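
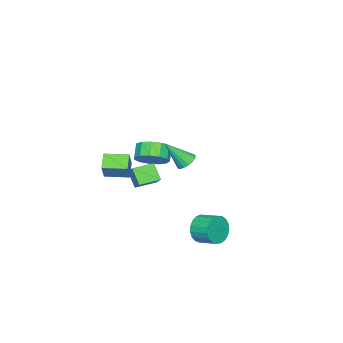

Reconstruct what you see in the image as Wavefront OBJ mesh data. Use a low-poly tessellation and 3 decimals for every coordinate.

v -3.035 -3.15 -0.712
v -2.353 -2.89 0.084
v -3.082 -3.189 0.807
v -3.765 -3.45 0.012
v -2.677 -2.388 -0.035
v -3.406 -2.688 0.688
v -3.115 -2.129 -0.369
v -3.844 -2.428 0.354
v -3.527 -2.194 -0.812
v -4.256 -2.493 -0.088
v -3.784 -2.563 -1.223
v -4.513 -2.862 -0.499
v -3.802 -3.118 -1.471
v -4.532 -3.417 -0.748
v -3.578 -3.683 -1.479
v -4.307 -3.983 -0.755
v -3.181 -4.08 -1.243
v -3.91 -4.379 -0.519
v -2.738 -4.181 -0.838
v -3.467 -4.48 -0.114
v -2.389 -3.955 -0.393
v -3.118 -4.254 0.33
v -2.246 -3.474 -0.05
v -2.975 -3.773 0.674
v 0.135 -2.854 0.024
v 0.537 -2.309 0.633
v -1.002 -2.093 0.095
v -0.6 -1.549 0.703
v 0.56 -2.131 -0.903
v 0.962 -1.587 -0.295
v -0.577 -1.371 -0.833
v -0.175 -0.826 -0.224
v 2.553 3.339 -1.484
v 3.056 3.52 -2.281
v 3.19 4.682 -1.933
v 2.687 4.501 -1.136
v 2.683 3.598 -2.399
v 2.817 4.76 -2.051
v 2.287 3.632 -2.359
v 2.421 4.794 -2.011
v 1.937 3.615 -2.167
v 2.072 4.777 -1.819
v 1.694 3.55 -1.857
v 1.828 4.712 -1.509
v 1.599 3.449 -1.483
v 1.733 4.611 -1.135
v 1.669 3.329 -1.109
v 1.803 4.49 -0.761
v 1.892 3.21 -0.8
v 2.026 4.372 -0.452
v 2.229 3.114 -0.609
v 2.363 4.276 -0.261
v 2.622 3.057 -0.569
v 2.756 4.219 -0.221
v 3.003 3.049 -0.688
v 3.138 4.21 -0.34
v 3.307 3.09 -0.944
v 3.441 4.252 -0.596
v 3.479 3.175 -1.294
v 3.614 4.337 -0.946
v 3.492 3.288 -1.676
v 3.626 4.45 -1.328
v 3.342 3.41 -2.026
v 3.477 4.572 -1.678
v 0.299 -4.381 -0.784
v -0.552 -4.767 -0.13
v -0.313 -3.011 -0.77
v -1.163 -3.398 -0.117
v 1.083 -4.042 0.437
v 0.233 -4.429 1.09
v 0.472 -2.673 0.45
v -0.379 -3.059 1.104
v 1.387 1.741 2.82
v 1.879 1.493 2.439
v 1.973 0.659 4.28
v 2.006 1.732 2.564
v 2.011 1.972 2.741
v 1.891 2.167 2.933
v 1.672 2.277 3.102
v 1.397 2.281 3.216
v 1.119 2.178 3.251
v 0.894 1.989 3.201
v 0.767 1.75 3.075
v 0.763 1.51 2.899
v 0.882 1.315 2.707
v 1.101 1.205 2.537
v 1.377 1.201 2.423
v 1.655 1.304 2.388
f 2 1 5
f 2 5 3
f 3 5 6
f 3 6 4
f 5 1 7
f 5 7 6
f 6 7 8
f 6 8 4
f 7 1 9
f 7 9 8
f 8 9 10
f 8 10 4
f 9 1 11
f 9 11 10
f 10 11 12
f 10 12 4
f 11 1 13
f 11 13 12
f 12 13 14
f 12 14 4
f 13 1 15
f 13 15 14
f 14 15 16
f 14 16 4
f 15 1 17
f 15 17 16
f 16 17 18
f 16 18 4
f 17 1 19
f 17 19 18
f 18 19 20
f 18 20 4
f 19 1 21
f 19 21 20
f 20 21 22
f 20 22 4
f 21 1 23
f 21 23 22
f 22 23 24
f 22 24 4
f 23 1 2
f 23 2 24
f 24 2 3
f 24 3 4
f 26 28 25
f 29 26 25
f 25 28 27
f 27 29 25
f 26 32 28
f 30 26 29
f 30 32 26
f 28 32 27
f 31 29 27
f 27 32 31
f 31 30 29
f 32 30 31
f 34 33 37
f 34 37 35
f 35 37 38
f 35 38 36
f 37 33 39
f 37 39 38
f 38 39 40
f 38 40 36
f 39 33 41
f 39 41 40
f 40 41 42
f 40 42 36
f 41 33 43
f 41 43 42
f 42 43 44
f 42 44 36
f 43 33 45
f 43 45 44
f 44 45 46
f 44 46 36
f 45 33 47
f 45 47 46
f 46 47 48
f 46 48 36
f 47 33 49
f 47 49 48
f 48 49 50
f 48 50 36
f 49 33 51
f 49 51 50
f 50 51 52
f 50 52 36
f 51 33 53
f 51 53 52
f 52 53 54
f 52 54 36
f 53 33 55
f 53 55 54
f 54 55 56
f 54 56 36
f 55 33 57
f 55 57 56
f 56 57 58
f 56 58 36
f 57 33 59
f 57 59 58
f 58 59 60
f 58 60 36
f 59 33 61
f 59 61 60
f 60 61 62
f 60 62 36
f 61 33 63
f 61 63 62
f 62 63 64
f 62 64 36
f 63 33 34
f 63 34 64
f 64 34 35
f 64 35 36
f 66 68 65
f 69 66 65
f 65 68 67
f 67 69 65
f 66 72 68
f 70 66 69
f 70 72 66
f 68 72 67
f 71 69 67
f 67 72 71
f 71 70 69
f 72 70 71
f 74 73 76
f 74 76 75
f 76 73 77
f 76 77 75
f 77 73 78
f 77 78 75
f 78 73 79
f 78 79 75
f 79 73 80
f 79 80 75
f 80 73 81
f 80 81 75
f 81 73 82
f 81 82 75
f 82 73 83
f 82 83 75
f 83 73 84
f 83 84 75
f 84 73 85
f 84 85 75
f 85 73 86
f 85 86 75
f 86 73 87
f 86 87 75
f 87 73 88
f 87 88 75
f 88 73 74
f 88 74 75



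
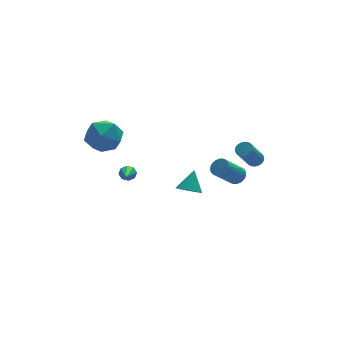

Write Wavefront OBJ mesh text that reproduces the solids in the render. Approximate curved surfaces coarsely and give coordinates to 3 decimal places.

v 0.057 -0.256 1.037
v 0.733 -0.493 0.814
v 0.643 0.416 2.103
v 0.71 -0.24 0.668
v 0.587 0.01 0.578
v 0.384 0.219 0.558
v 0.131 0.356 0.61
v -0.133 0.4 0.728
v -0.369 0.345 0.892
v -0.539 0.197 1.079
v -0.619 -0.019 1.259
v -0.596 -0.271 1.406
v -0.474 -0.521 1.496
v -0.27 -0.731 1.516
v -0.017 -0.868 1.463
v 0.247 -0.912 1.346
v 0.482 -0.856 1.181
v 0.653 -0.709 0.995
v 4.243 2.884 -0.928
v 4.704 2.749 -0.52
v 3.477 2.42 0.756
v 3.017 2.556 0.348
v 4.677 2.99 -0.483
v 3.451 2.661 0.792
v 4.584 3.216 -0.515
v 3.358 2.887 0.761
v 4.44 3.391 -0.608
v 3.213 3.062 0.667
v 4.265 3.489 -0.751
v 3.039 3.16 0.525
v 4.087 3.495 -0.921
v 2.861 3.166 0.355
v 3.933 3.408 -1.091
v 2.706 3.079 0.185
v 3.826 3.241 -1.237
v 2.6 2.912 0.039
v 3.783 3.02 -1.336
v 2.556 2.691 -0.06
v 3.809 2.779 -1.372
v 2.583 2.45 -0.097
v 3.902 2.553 -1.341
v 2.676 2.224 -0.065
v 4.047 2.378 -1.247
v 2.82 2.049 0.028
v 4.221 2.28 -1.105
v 2.995 1.951 0.171
v 4.399 2.274 -0.935
v 3.173 1.945 0.341
v 4.554 2.361 -0.765
v 3.327 2.032 0.511
v 4.66 2.528 -0.619
v 3.434 2.199 0.657
v -2.93 4.779 4.284
v -2.205 3.953 3.688
v -4.575 3.747 3.712
v -3.85 2.921 3.116
v -3.841 2.973 4.366
v -2.824 3.611 4.719
v -3.956 4.089 2.681
v -2.939 4.727 3.034
v -2.838 3.526 2.697
v -2.767 2.837 3.738
v -4.013 4.863 3.662
v -3.942 4.174 4.703
v -3.072 0.821 2.53
v -2.71 0.863 2.872
v -3.708 -0.701 3.39
v -3.028 1.052 2.972
v -3.372 1.105 2.813
v -3.54 0.993 2.488
v -3.435 0.779 2.188
v -3.117 0.591 2.089
v -2.773 0.537 2.248
v -2.605 0.65 2.572
v 3.863 -0.517 2.791
v 4.198 -0.904 2.879
v 3.292 -1.371 4.277
v 2.957 -0.983 4.189
v 4.291 -0.729 2.998
v 3.384 -1.195 4.395
v 4.299 -0.511 3.076
v 3.392 -0.977 4.473
v 4.22 -0.294 3.097
v 3.313 -0.761 4.495
v 4.071 -0.122 3.058
v 3.164 -0.588 4.455
v 3.881 -0.027 2.966
v 2.974 -0.494 4.363
v 3.687 -0.03 2.839
v 2.78 -0.496 4.237
v 3.528 -0.129 2.703
v 2.622 -0.596 4.101
v 3.436 -0.305 2.585
v 2.529 -0.771 3.982
v 3.428 -0.523 2.507
v 2.521 -0.989 3.904
v 3.507 -0.739 2.485
v 2.6 -1.206 3.883
v 3.656 -0.912 2.525
v 2.749 -1.378 3.922
v 3.846 -1.006 2.617
v 2.939 -1.473 4.014
v 4.04 -1.004 2.743
v 3.133 -1.47 4.141
f 2 1 4
f 2 4 3
f 4 1 5
f 4 5 3
f 5 1 6
f 5 6 3
f 6 1 7
f 6 7 3
f 7 1 8
f 7 8 3
f 8 1 9
f 8 9 3
f 9 1 10
f 9 10 3
f 10 1 11
f 10 11 3
f 11 1 12
f 11 12 3
f 12 1 13
f 12 13 3
f 13 1 14
f 13 14 3
f 14 1 15
f 14 15 3
f 15 1 16
f 15 16 3
f 16 1 17
f 16 17 3
f 17 1 18
f 17 18 3
f 18 1 2
f 18 2 3
f 20 19 23
f 20 23 21
f 21 23 24
f 21 24 22
f 23 19 25
f 23 25 24
f 24 25 26
f 24 26 22
f 25 19 27
f 25 27 26
f 26 27 28
f 26 28 22
f 27 19 29
f 27 29 28
f 28 29 30
f 28 30 22
f 29 19 31
f 29 31 30
f 30 31 32
f 30 32 22
f 31 19 33
f 31 33 32
f 32 33 34
f 32 34 22
f 33 19 35
f 33 35 34
f 34 35 36
f 34 36 22
f 35 19 37
f 35 37 36
f 36 37 38
f 36 38 22
f 37 19 39
f 37 39 38
f 38 39 40
f 38 40 22
f 39 19 41
f 39 41 40
f 40 41 42
f 40 42 22
f 41 19 43
f 41 43 42
f 42 43 44
f 42 44 22
f 43 19 45
f 43 45 44
f 44 45 46
f 44 46 22
f 45 19 47
f 45 47 46
f 46 47 48
f 46 48 22
f 47 19 49
f 47 49 48
f 48 49 50
f 48 50 22
f 49 19 51
f 49 51 50
f 50 51 52
f 50 52 22
f 51 19 20
f 51 20 52
f 52 20 21
f 52 21 22
f 53 64 58
f 53 58 54
f 53 54 60
f 53 60 63
f 53 63 64
f 54 58 62
f 58 64 57
f 64 63 55
f 63 60 59
f 60 54 61
f 56 62 57
f 56 57 55
f 56 55 59
f 56 59 61
f 56 61 62
f 57 62 58
f 55 57 64
f 59 55 63
f 61 59 60
f 62 61 54
f 66 65 68
f 66 68 67
f 68 65 69
f 68 69 67
f 69 65 70
f 69 70 67
f 70 65 71
f 70 71 67
f 71 65 72
f 71 72 67
f 72 65 73
f 72 73 67
f 73 65 74
f 73 74 67
f 74 65 66
f 74 66 67
f 76 75 79
f 76 79 77
f 77 79 80
f 77 80 78
f 79 75 81
f 79 81 80
f 80 81 82
f 80 82 78
f 81 75 83
f 81 83 82
f 82 83 84
f 82 84 78
f 83 75 85
f 83 85 84
f 84 85 86
f 84 86 78
f 85 75 87
f 85 87 86
f 86 87 88
f 86 88 78
f 87 75 89
f 87 89 88
f 88 89 90
f 88 90 78
f 89 75 91
f 89 91 90
f 90 91 92
f 90 92 78
f 91 75 93
f 91 93 92
f 92 93 94
f 92 94 78
f 93 75 95
f 93 95 94
f 94 95 96
f 94 96 78
f 95 75 97
f 95 97 96
f 96 97 98
f 96 98 78
f 97 75 99
f 97 99 98
f 98 99 100
f 98 100 78
f 99 75 101
f 99 101 100
f 100 101 102
f 100 102 78
f 101 75 103
f 101 103 102
f 102 103 104
f 102 104 78
f 103 75 76
f 103 76 104
f 104 76 77
f 104 77 78



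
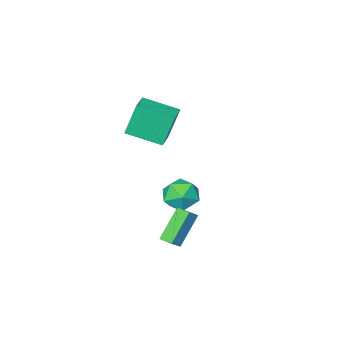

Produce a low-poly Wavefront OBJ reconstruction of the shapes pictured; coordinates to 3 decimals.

v -3.148 -2.4 -3.33
v -2.505 -2 -2.443
v -1.575 -2.74 -4.317
v -0.932 -2.34 -3.43
v -1.514 -3.346 -3.322
v -2.487 -3.135 -2.711
v -1.593 -1.605 -4.049
v -2.566 -1.394 -3.438
v -1.544 -1.508 -2.887
v -1.495 -2.584 -2.437
v -2.585 -2.156 -4.323
v -2.536 -3.232 -3.873
v -1.177 -2.296 1.575
v -1.812 -2.106 3.568
v -0.281 -1.419 1.777
v -0.915 -1.229 3.77
v 0.175 -3.811 2.15
v -0.459 -3.621 4.143
v 1.072 -2.934 2.352
v 0.437 -2.744 4.345
v 0.659 0.572 -4.143
v -0.722 0.111 -2.561
v 0.438 1.361 -4.106
v -0.943 0.9 -2.525
v 1.283 0.72 -3.555
v -0.098 0.259 -1.974
v 1.062 1.509 -3.519
v -0.319 1.048 -1.937
f 1 12 6
f 1 6 2
f 1 2 8
f 1 8 11
f 1 11 12
f 2 6 10
f 6 12 5
f 12 11 3
f 11 8 7
f 8 2 9
f 4 10 5
f 4 5 3
f 4 3 7
f 4 7 9
f 4 9 10
f 5 10 6
f 3 5 12
f 7 3 11
f 9 7 8
f 10 9 2
f 14 16 13
f 17 14 13
f 13 16 15
f 15 17 13
f 14 20 16
f 18 14 17
f 18 20 14
f 16 20 15
f 19 17 15
f 15 20 19
f 19 18 17
f 20 18 19
f 22 24 21
f 25 22 21
f 21 24 23
f 23 25 21
f 22 28 24
f 26 22 25
f 26 28 22
f 24 28 23
f 27 25 23
f 23 28 27
f 27 26 25
f 28 26 27



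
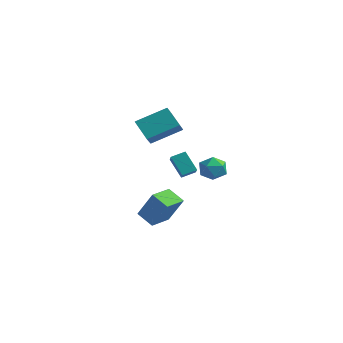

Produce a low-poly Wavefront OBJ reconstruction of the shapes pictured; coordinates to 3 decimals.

v 1.796 -3.938 2.621
v 0.556 -3.762 3.633
v 1.433 -3.352 2.074
v 0.193 -3.176 3.086
v 2.807 -2.404 3.594
v 1.567 -2.228 4.606
v 2.444 -1.818 3.047
v 1.204 -1.642 4.059
v -0.74 -2.485 -4.262
v 0.386 -2.321 -2.472
v -0.99 -0.986 -4.241
v 0.136 -0.822 -2.452
v 0.324 -2.298 -4.948
v 1.45 -2.134 -3.159
v 0.074 -0.799 -4.928
v 1.2 -0.635 -3.138
v -0.834 0.109 -0.566
v 0.141 -0.683 0.074
v -0.434 0.884 -0.215
v 0.541 0.092 0.424
v 0.059 0.208 -1.804
v 1.034 -0.584 -1.165
v 0.459 0.983 -1.454
v 1.434 0.191 -0.814
v 2.897 0.559 -0.549
v 3.785 0.298 -0.544
v 2.535 -0.658 0.244
v 3.423 -0.919 0.249
v 3.157 -0.175 0.73
v 3.381 0.577 0.24
v 2.939 -0.937 -0.54
v 3.163 -0.185 -1.03
v 3.811 -0.627 -0.539
v 3.945 -0.156 0.246
v 2.375 -0.204 -0.546
v 2.509 0.267 0.239
f 2 4 1
f 5 2 1
f 1 4 3
f 3 5 1
f 2 8 4
f 6 2 5
f 6 8 2
f 4 8 3
f 7 5 3
f 3 8 7
f 7 6 5
f 8 6 7
f 10 12 9
f 13 10 9
f 9 12 11
f 11 13 9
f 10 16 12
f 14 10 13
f 14 16 10
f 12 16 11
f 15 13 11
f 11 16 15
f 15 14 13
f 16 14 15
f 18 20 17
f 21 18 17
f 17 20 19
f 19 21 17
f 18 24 20
f 22 18 21
f 22 24 18
f 20 24 19
f 23 21 19
f 19 24 23
f 23 22 21
f 24 22 23
f 25 36 30
f 25 30 26
f 25 26 32
f 25 32 35
f 25 35 36
f 26 30 34
f 30 36 29
f 36 35 27
f 35 32 31
f 32 26 33
f 28 34 29
f 28 29 27
f 28 27 31
f 28 31 33
f 28 33 34
f 29 34 30
f 27 29 36
f 31 27 35
f 33 31 32
f 34 33 26



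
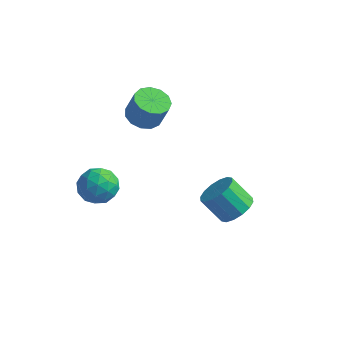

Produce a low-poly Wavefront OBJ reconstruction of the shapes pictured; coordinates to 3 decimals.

v -2.18 2.748 -1.594
v -1.401 2.158 -1.886
v -0.84 2.163 -0.398
v -1.62 2.752 -0.106
v -1.227 2.701 -1.953
v -0.666 2.706 -0.465
v -1.355 3.259 -1.907
v -0.795 3.264 -0.419
v -1.746 3.655 -1.761
v -1.185 3.66 -0.273
v -2.274 3.763 -1.562
v -1.713 3.768 -0.074
v -2.773 3.548 -1.373
v -2.212 3.553 0.115
v -3.083 3.079 -1.255
v -2.523 3.084 0.233
v -3.107 2.505 -1.244
v -2.547 2.51 0.244
v -2.837 2.008 -1.344
v -2.276 2.013 0.144
v -2.358 1.746 -1.524
v -1.797 1.751 -0.036
v -1.823 1.801 -1.726
v -1.262 1.806 -0.238
v 4.493 0.306 -4.368
v 4.96 1.096 -3.878
v 3.834 0.984 -2.623
v 3.367 0.194 -3.112
v 4.588 1.327 -4.191
v 3.462 1.214 -2.936
v 4.19 1.284 -4.552
v 3.064 1.171 -3.296
v 3.874 0.979 -4.863
v 2.748 0.867 -3.607
v 3.723 0.494 -5.041
v 2.597 0.382 -3.786
v 3.779 -0.041 -5.039
v 2.653 -0.154 -3.784
v 4.026 -0.484 -4.857
v 2.9 -0.596 -3.602
v 4.398 -0.714 -4.544
v 3.272 -0.827 -3.289
v 4.796 -0.671 -4.184
v 3.67 -0.784 -2.928
v 5.112 -0.367 -3.873
v 3.986 -0.479 -2.617
v 5.263 0.118 -3.694
v 4.137 0.006 -2.439
v 5.207 0.654 -3.696
v 4.081 0.541 -2.441
v -2.035 -1.188 -3.873
v -1.108 -1.724 -3.466
v -3.112 -2.536 -3.194
v -2.185 -3.072 -2.787
v -2.523 -2.08 -2.323
v -1.857 -1.247 -2.743
v -2.363 -3.013 -3.917
v -1.697 -2.18 -4.337
v -1.31 -2.852 -3.494
v -1.409 -2.275 -2.508
v -2.811 -1.985 -4.152
v -2.91 -1.408 -3.166
v -1.477 -1.338 -3.73
v -2.743 -2.922 -2.93
v -2.942 -2.339 -2.658
v -2.397 -2.654 -2.418
v -1.918 -1.057 -3.304
v -1.372 -1.373 -3.065
v -2.204 -1.582 -2.393
v -2.848 -2.887 -3.595
v -2.302 -3.203 -3.356
v -1.823 -1.606 -4.242
v -1.278 -1.921 -4.002
v -2.016 -2.678 -4.267
v -1.051 -2.316 -3.506
v -1.684 -3.108 -3.107
v -1.788 -3.073 -3.771
v -1.397 -2.584 -4.018
v -1.109 -1.977 -2.927
v -1.742 -2.769 -2.527
v -1.941 -2.186 -2.255
v -1.55 -1.697 -2.502
v -1.228 -2.64 -2.943
v -2.478 -1.491 -4.133
v -3.111 -2.283 -3.733
v -2.67 -2.563 -4.158
v -2.279 -2.074 -4.405
v -2.536 -1.152 -3.553
v -3.169 -1.944 -3.154
v -2.823 -1.676 -2.642
v -2.432 -1.187 -2.889
v -2.992 -1.62 -3.717
f 2 1 5
f 2 5 3
f 3 5 6
f 3 6 4
f 5 1 7
f 5 7 6
f 6 7 8
f 6 8 4
f 7 1 9
f 7 9 8
f 8 9 10
f 8 10 4
f 9 1 11
f 9 11 10
f 10 11 12
f 10 12 4
f 11 1 13
f 11 13 12
f 12 13 14
f 12 14 4
f 13 1 15
f 13 15 14
f 14 15 16
f 14 16 4
f 15 1 17
f 15 17 16
f 16 17 18
f 16 18 4
f 17 1 19
f 17 19 18
f 18 19 20
f 18 20 4
f 19 1 21
f 19 21 20
f 20 21 22
f 20 22 4
f 21 1 23
f 21 23 22
f 22 23 24
f 22 24 4
f 23 1 2
f 23 2 24
f 24 2 3
f 24 3 4
f 26 25 29
f 26 29 27
f 27 29 30
f 27 30 28
f 29 25 31
f 29 31 30
f 30 31 32
f 30 32 28
f 31 25 33
f 31 33 32
f 32 33 34
f 32 34 28
f 33 25 35
f 33 35 34
f 34 35 36
f 34 36 28
f 35 25 37
f 35 37 36
f 36 37 38
f 36 38 28
f 37 25 39
f 37 39 38
f 38 39 40
f 38 40 28
f 39 25 41
f 39 41 40
f 40 41 42
f 40 42 28
f 41 25 43
f 41 43 42
f 42 43 44
f 42 44 28
f 43 25 45
f 43 45 44
f 44 45 46
f 44 46 28
f 45 25 47
f 45 47 46
f 46 47 48
f 46 48 28
f 47 25 49
f 47 49 48
f 48 49 50
f 48 50 28
f 49 25 26
f 49 26 50
f 50 26 27
f 50 27 28
f 51 88 67
f 88 62 91
f 67 91 56
f 88 91 67
f 51 67 63
f 67 56 68
f 63 68 52
f 67 68 63
f 51 63 72
f 63 52 73
f 72 73 58
f 63 73 72
f 51 72 84
f 72 58 87
f 84 87 61
f 72 87 84
f 51 84 88
f 84 61 92
f 88 92 62
f 84 92 88
f 52 68 79
f 68 56 82
f 79 82 60
f 68 82 79
f 56 91 69
f 91 62 90
f 69 90 55
f 91 90 69
f 62 92 89
f 92 61 85
f 89 85 53
f 92 85 89
f 61 87 86
f 87 58 74
f 86 74 57
f 87 74 86
f 58 73 78
f 73 52 75
f 78 75 59
f 73 75 78
f 54 80 66
f 80 60 81
f 66 81 55
f 80 81 66
f 54 66 64
f 66 55 65
f 64 65 53
f 66 65 64
f 54 64 71
f 64 53 70
f 71 70 57
f 64 70 71
f 54 71 76
f 71 57 77
f 76 77 59
f 71 77 76
f 54 76 80
f 76 59 83
f 80 83 60
f 76 83 80
f 55 81 69
f 81 60 82
f 69 82 56
f 81 82 69
f 53 65 89
f 65 55 90
f 89 90 62
f 65 90 89
f 57 70 86
f 70 53 85
f 86 85 61
f 70 85 86
f 59 77 78
f 77 57 74
f 78 74 58
f 77 74 78
f 60 83 79
f 83 59 75
f 79 75 52
f 83 75 79



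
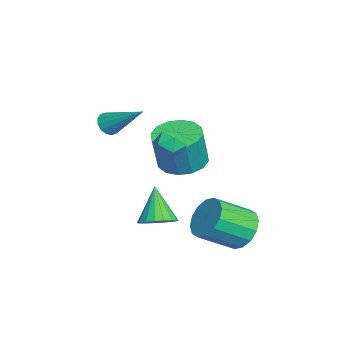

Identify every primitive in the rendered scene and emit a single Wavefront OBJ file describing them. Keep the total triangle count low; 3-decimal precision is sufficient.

v -0.422 -0.808 1.756
v 0.338 -1.489 1.468
v 0.781 -1.733 3.216
v 0.022 -1.052 3.504
v 0.582 -0.998 1.475
v 1.026 -1.242 3.223
v 0.558 -0.456 1.556
v 1.002 -0.7 3.305
v 0.271 -0.008 1.692
v 0.715 -0.252 3.44
v -0.202 0.225 1.844
v 0.242 -0.019 3.592
v -0.733 0.182 1.973
v -0.29 -0.062 3.721
v -1.181 -0.127 2.044
v -0.738 -0.371 3.792
v -1.426 -0.618 2.037
v -0.982 -0.862 3.785
v -1.402 -1.16 1.955
v -0.958 -1.404 3.704
v -1.115 -1.608 1.82
v -0.671 -1.852 3.568
v -0.642 -1.841 1.668
v -0.198 -2.085 3.416
v -0.11 -1.798 1.539
v 0.333 -2.042 3.287
v 1.484 -0.94 4.382
v 1.967 -0.676 3.925
v 1.593 -1.984 3.895
v 2.076 -1.72 3.438
v 2.237 -1.782 4.132
v 2.169 -1.137 4.433
v 1.391 -1.523 3.387
v 1.323 -0.878 3.688
v 1.909 -1.037 3.31
v 2.432 -1.197 3.771
v 1.128 -1.463 4.049
v 1.651 -1.623 4.51
v 1.25 -1.806 -0.843
v 1.891 -1.561 -0.375
v 0.23 -1.934 0.623
v 1.726 -1.242 -0.463
v 1.466 -1.035 -0.625
v 1.164 -0.981 -0.831
v 0.879 -1.09 -1.039
v 0.668 -1.341 -1.208
v 0.571 -1.684 -1.305
v 0.61 -2.052 -1.31
v 0.775 -2.371 -1.223
v 1.034 -2.578 -1.06
v 1.336 -2.632 -0.855
v 1.621 -2.523 -0.647
v 1.833 -2.271 -0.478
v 1.929 -1.928 -0.381
v 1.025 1.569 -1.419
v 1.814 2.099 -1.023
v 2.305 0.621 -0.024
v 1.515 0.091 -0.421
v 1.407 2.188 -0.691
v 1.897 0.71 0.308
v 0.898 2.112 -0.553
v 1.388 0.634 0.445
v 0.422 1.89 -0.648
v 0.912 0.412 0.35
v 0.108 1.582 -0.95
v 0.599 0.104 0.049
v 0.04 1.271 -1.377
v 0.53 -0.207 -0.378
v 0.235 1.039 -1.816
v 0.726 -0.439 -0.817
v 0.643 0.95 -2.148
v 1.133 -0.528 -1.149
v 1.152 1.026 -2.285
v 1.642 -0.452 -1.287
v 1.628 1.248 -2.19
v 2.118 -0.23 -1.192
v 1.941 1.556 -1.889
v 2.432 0.078 -0.89
v 2.01 1.867 -1.462
v 2.5 0.389 -0.463
v -3.718 -3.911 2.114
v -3.344 -3.764 1.642
v -2.742 -2.429 3.346
v -3.598 -3.571 1.61
v -3.884 -3.468 1.713
v -4.125 -3.484 1.923
v -4.258 -3.614 2.185
v -4.246 -3.824 2.428
v -4.092 -4.057 2.586
v -3.838 -4.251 2.618
v -3.552 -4.354 2.515
v -3.31 -4.338 2.304
v -3.178 -4.207 2.043
v -3.19 -3.997 1.8
f 2 1 5
f 2 5 3
f 3 5 6
f 3 6 4
f 5 1 7
f 5 7 6
f 6 7 8
f 6 8 4
f 7 1 9
f 7 9 8
f 8 9 10
f 8 10 4
f 9 1 11
f 9 11 10
f 10 11 12
f 10 12 4
f 11 1 13
f 11 13 12
f 12 13 14
f 12 14 4
f 13 1 15
f 13 15 14
f 14 15 16
f 14 16 4
f 15 1 17
f 15 17 16
f 16 17 18
f 16 18 4
f 17 1 19
f 17 19 18
f 18 19 20
f 18 20 4
f 19 1 21
f 19 21 20
f 20 21 22
f 20 22 4
f 21 1 23
f 21 23 22
f 22 23 24
f 22 24 4
f 23 1 25
f 23 25 24
f 24 25 26
f 24 26 4
f 25 1 2
f 25 2 26
f 26 2 3
f 26 3 4
f 27 38 32
f 27 32 28
f 27 28 34
f 27 34 37
f 27 37 38
f 28 32 36
f 32 38 31
f 38 37 29
f 37 34 33
f 34 28 35
f 30 36 31
f 30 31 29
f 30 29 33
f 30 33 35
f 30 35 36
f 31 36 32
f 29 31 38
f 33 29 37
f 35 33 34
f 36 35 28
f 40 39 42
f 40 42 41
f 42 39 43
f 42 43 41
f 43 39 44
f 43 44 41
f 44 39 45
f 44 45 41
f 45 39 46
f 45 46 41
f 46 39 47
f 46 47 41
f 47 39 48
f 47 48 41
f 48 39 49
f 48 49 41
f 49 39 50
f 49 50 41
f 50 39 51
f 50 51 41
f 51 39 52
f 51 52 41
f 52 39 53
f 52 53 41
f 53 39 54
f 53 54 41
f 54 39 40
f 54 40 41
f 56 55 59
f 56 59 57
f 57 59 60
f 57 60 58
f 59 55 61
f 59 61 60
f 60 61 62
f 60 62 58
f 61 55 63
f 61 63 62
f 62 63 64
f 62 64 58
f 63 55 65
f 63 65 64
f 64 65 66
f 64 66 58
f 65 55 67
f 65 67 66
f 66 67 68
f 66 68 58
f 67 55 69
f 67 69 68
f 68 69 70
f 68 70 58
f 69 55 71
f 69 71 70
f 70 71 72
f 70 72 58
f 71 55 73
f 71 73 72
f 72 73 74
f 72 74 58
f 73 55 75
f 73 75 74
f 74 75 76
f 74 76 58
f 75 55 77
f 75 77 76
f 76 77 78
f 76 78 58
f 77 55 79
f 77 79 78
f 78 79 80
f 78 80 58
f 79 55 56
f 79 56 80
f 80 56 57
f 80 57 58
f 82 81 84
f 82 84 83
f 84 81 85
f 84 85 83
f 85 81 86
f 85 86 83
f 86 81 87
f 86 87 83
f 87 81 88
f 87 88 83
f 88 81 89
f 88 89 83
f 89 81 90
f 89 90 83
f 90 81 91
f 90 91 83
f 91 81 92
f 91 92 83
f 92 81 93
f 92 93 83
f 93 81 94
f 93 94 83
f 94 81 82
f 94 82 83



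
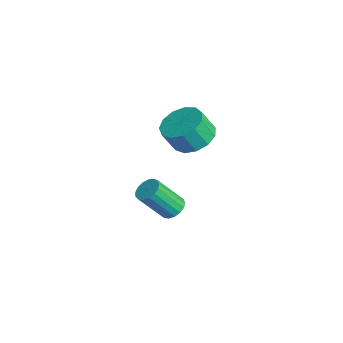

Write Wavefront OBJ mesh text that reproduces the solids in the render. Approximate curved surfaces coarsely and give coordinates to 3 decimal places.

v 2.857 3.183 1.846
v 3.518 2.505 1.494
v 3.484 1.918 2.563
v 2.823 2.597 2.914
v 3.826 2.921 1.732
v 3.792 2.334 2.801
v 3.826 3.42 2.006
v 3.792 2.833 3.075
v 3.518 3.844 2.229
v 3.484 3.257 3.298
v 3.001 4.058 2.33
v 2.967 3.471 3.399
v 2.438 3.994 2.277
v 2.403 3.408 3.346
v 2.008 3.674 2.087
v 1.974 3.087 3.156
v 1.848 3.197 1.821
v 1.813 2.61 2.89
v 2.008 2.716 1.562
v 1.974 2.129 2.631
v 2.438 2.384 1.393
v 2.403 1.797 2.462
v 3.001 2.305 1.368
v 2.967 1.718 2.437
v 1.956 2.569 -3.222
v 2.428 2.888 -2.931
v 2.297 1.771 -1.488
v 1.824 1.451 -1.778
v 2.174 3.034 -2.841
v 2.043 1.917 -1.398
v 1.871 3.074 -2.838
v 1.739 1.957 -1.395
v 1.586 2.998 -2.923
v 1.455 1.88 -1.48
v 1.387 2.823 -3.077
v 1.255 1.706 -1.633
v 1.317 2.59 -3.263
v 1.186 1.473 -1.82
v 1.394 2.352 -3.44
v 1.263 1.235 -1.997
v 1.6 2.164 -3.567
v 1.468 1.047 -2.124
v 1.887 2.068 -3.615
v 1.756 0.951 -2.172
v 2.19 2.087 -3.573
v 2.058 0.97 -2.129
v 2.439 2.217 -3.45
v 2.308 1.099 -2.007
v 2.577 2.426 -3.275
v 2.446 1.309 -1.832
v 2.573 2.669 -3.088
v 2.442 1.552 -1.644
f 2 1 5
f 2 5 3
f 3 5 6
f 3 6 4
f 5 1 7
f 5 7 6
f 6 7 8
f 6 8 4
f 7 1 9
f 7 9 8
f 8 9 10
f 8 10 4
f 9 1 11
f 9 11 10
f 10 11 12
f 10 12 4
f 11 1 13
f 11 13 12
f 12 13 14
f 12 14 4
f 13 1 15
f 13 15 14
f 14 15 16
f 14 16 4
f 15 1 17
f 15 17 16
f 16 17 18
f 16 18 4
f 17 1 19
f 17 19 18
f 18 19 20
f 18 20 4
f 19 1 21
f 19 21 20
f 20 21 22
f 20 22 4
f 21 1 23
f 21 23 22
f 22 23 24
f 22 24 4
f 23 1 2
f 23 2 24
f 24 2 3
f 24 3 4
f 26 25 29
f 26 29 27
f 27 29 30
f 27 30 28
f 29 25 31
f 29 31 30
f 30 31 32
f 30 32 28
f 31 25 33
f 31 33 32
f 32 33 34
f 32 34 28
f 33 25 35
f 33 35 34
f 34 35 36
f 34 36 28
f 35 25 37
f 35 37 36
f 36 37 38
f 36 38 28
f 37 25 39
f 37 39 38
f 38 39 40
f 38 40 28
f 39 25 41
f 39 41 40
f 40 41 42
f 40 42 28
f 41 25 43
f 41 43 42
f 42 43 44
f 42 44 28
f 43 25 45
f 43 45 44
f 44 45 46
f 44 46 28
f 45 25 47
f 45 47 46
f 46 47 48
f 46 48 28
f 47 25 49
f 47 49 48
f 48 49 50
f 48 50 28
f 49 25 51
f 49 51 50
f 50 51 52
f 50 52 28
f 51 25 26
f 51 26 52
f 52 26 27
f 52 27 28



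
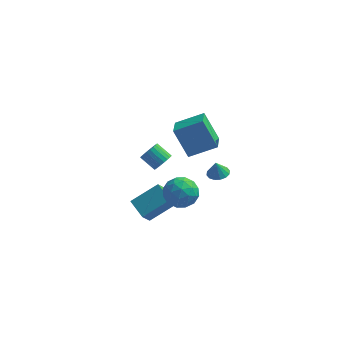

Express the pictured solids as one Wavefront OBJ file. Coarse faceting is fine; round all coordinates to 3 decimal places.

v -2.32 0.039 -4.782
v -2.586 -0.747 -3.743
v -3.238 0.981 -4.304
v -3.505 0.195 -3.265
v -0.835 0.945 -3.715
v -1.102 0.159 -2.676
v -1.754 1.887 -3.237
v -2.02 1.101 -2.198
v -0.984 1.088 3.739
v -0.803 -0.386 4.247
v 0.634 1.551 4.505
v 0.815 0.077 5.014
v -0.015 0.603 1.986
v 0.166 -0.871 2.495
v 1.603 1.066 2.753
v 1.784 -0.408 3.261
v -1.667 0.912 0.093
v -1.352 0.652 0.662
v -2.278 1.009 1.336
v -2.593 1.268 0.767
v -1.256 0.908 0.659
v -2.182 1.265 1.334
v -1.222 1.164 0.57
v -2.148 1.521 1.245
v -1.256 1.381 0.409
v -2.181 1.738 1.083
v -1.352 1.528 0.199
v -2.278 1.884 0.874
v -1.496 1.58 -0.027
v -2.422 1.937 0.648
v -1.667 1.53 -0.234
v -2.593 1.887 0.44
v -1.837 1.387 -0.392
v -2.763 1.744 0.282
v -1.982 1.171 -0.476
v -2.908 1.528 0.198
v -2.078 0.915 -0.474
v -3.004 1.272 0.201
v -2.112 0.659 -0.385
v -3.038 1.016 0.29
v -2.079 0.442 -0.223
v -3.004 0.799 0.451
v -1.982 0.296 -0.014
v -2.908 0.652 0.661
v -1.838 0.243 0.212
v -2.764 0.6 0.887
v -1.667 0.293 0.42
v -2.593 0.65 1.094
v -1.497 0.436 0.578
v -2.423 0.793 1.252
v 0.451 -1.33 0.381
v 1.057 -2.263 0.306
v -1.037 -2.317 0.634
v -0.431 -3.25 0.559
v -0.311 -2.577 1.439
v 0.609 -1.967 1.283
v -0.589 -2.613 -0.343
v 0.331 -2.003 -0.499
v 0.414 -3.056 -0.142
v 0.586 -3.033 0.959
v -0.566 -1.547 -0.019
v -0.394 -1.524 1.082
v 0.885 -1.71 0.321
v -0.865 -2.87 0.619
v -0.794 -2.474 1.136
v -0.438 -3.023 1.092
v 0.622 -1.536 0.896
v 0.978 -2.084 0.851
v 0.174 -2.269 1.517
v -0.958 -2.496 0.089
v -0.602 -3.044 0.044
v 0.458 -1.557 -0.152
v 0.814 -2.106 -0.196
v -0.154 -2.311 -0.577
v 0.863 -2.724 0.014
v -0.012 -3.304 0.162
v -0.105 -2.93 -0.367
v 0.436 -2.572 -0.459
v 0.964 -2.711 0.661
v 0.089 -3.291 0.81
v 0.16 -2.895 1.327
v 0.701 -2.537 1.235
v 0.586 -3.177 0.398
v -0.069 -1.289 0.13
v -0.944 -1.869 0.279
v -0.681 -2.043 -0.295
v -0.14 -1.685 -0.387
v 0.032 -1.276 0.778
v -0.843 -1.856 0.926
v -0.416 -2.008 1.399
v 0.125 -1.65 1.307
v -0.566 -1.403 0.542
v 1.143 3.775 -2.933
v 1.592 4.328 -2.829
v 0.997 3.705 -1.927
v 1.255 4.483 -2.868
v 0.889 4.449 -2.923
v 0.59 4.233 -2.982
v 0.44 3.895 -3.027
v 0.478 3.525 -3.048
v 0.694 3.222 -3.038
v 1.031 3.067 -2.999
v 1.398 3.102 -2.944
v 1.697 3.317 -2.885
v 1.847 3.655 -2.84
v 1.809 4.025 -2.819
f 2 4 1
f 5 2 1
f 1 4 3
f 3 5 1
f 2 8 4
f 6 2 5
f 6 8 2
f 4 8 3
f 7 5 3
f 3 8 7
f 7 6 5
f 8 6 7
f 10 12 9
f 13 10 9
f 9 12 11
f 11 13 9
f 10 16 12
f 14 10 13
f 14 16 10
f 12 16 11
f 15 13 11
f 11 16 15
f 15 14 13
f 16 14 15
f 18 17 21
f 18 21 19
f 19 21 22
f 19 22 20
f 21 17 23
f 21 23 22
f 22 23 24
f 22 24 20
f 23 17 25
f 23 25 24
f 24 25 26
f 24 26 20
f 25 17 27
f 25 27 26
f 26 27 28
f 26 28 20
f 27 17 29
f 27 29 28
f 28 29 30
f 28 30 20
f 29 17 31
f 29 31 30
f 30 31 32
f 30 32 20
f 31 17 33
f 31 33 32
f 32 33 34
f 32 34 20
f 33 17 35
f 33 35 34
f 34 35 36
f 34 36 20
f 35 17 37
f 35 37 36
f 36 37 38
f 36 38 20
f 37 17 39
f 37 39 38
f 38 39 40
f 38 40 20
f 39 17 41
f 39 41 40
f 40 41 42
f 40 42 20
f 41 17 43
f 41 43 42
f 42 43 44
f 42 44 20
f 43 17 45
f 43 45 44
f 44 45 46
f 44 46 20
f 45 17 47
f 45 47 46
f 46 47 48
f 46 48 20
f 47 17 49
f 47 49 48
f 48 49 50
f 48 50 20
f 49 17 18
f 49 18 50
f 50 18 19
f 50 19 20
f 51 88 67
f 88 62 91
f 67 91 56
f 88 91 67
f 51 67 63
f 67 56 68
f 63 68 52
f 67 68 63
f 51 63 72
f 63 52 73
f 72 73 58
f 63 73 72
f 51 72 84
f 72 58 87
f 84 87 61
f 72 87 84
f 51 84 88
f 84 61 92
f 88 92 62
f 84 92 88
f 52 68 79
f 68 56 82
f 79 82 60
f 68 82 79
f 56 91 69
f 91 62 90
f 69 90 55
f 91 90 69
f 62 92 89
f 92 61 85
f 89 85 53
f 92 85 89
f 61 87 86
f 87 58 74
f 86 74 57
f 87 74 86
f 58 73 78
f 73 52 75
f 78 75 59
f 73 75 78
f 54 80 66
f 80 60 81
f 66 81 55
f 80 81 66
f 54 66 64
f 66 55 65
f 64 65 53
f 66 65 64
f 54 64 71
f 64 53 70
f 71 70 57
f 64 70 71
f 54 71 76
f 71 57 77
f 76 77 59
f 71 77 76
f 54 76 80
f 76 59 83
f 80 83 60
f 76 83 80
f 55 81 69
f 81 60 82
f 69 82 56
f 81 82 69
f 53 65 89
f 65 55 90
f 89 90 62
f 65 90 89
f 57 70 86
f 70 53 85
f 86 85 61
f 70 85 86
f 59 77 78
f 77 57 74
f 78 74 58
f 77 74 78
f 60 83 79
f 83 59 75
f 79 75 52
f 83 75 79
f 94 93 96
f 94 96 95
f 96 93 97
f 96 97 95
f 97 93 98
f 97 98 95
f 98 93 99
f 98 99 95
f 99 93 100
f 99 100 95
f 100 93 101
f 100 101 95
f 101 93 102
f 101 102 95
f 102 93 103
f 102 103 95
f 103 93 104
f 103 104 95
f 104 93 105
f 104 105 95
f 105 93 106
f 105 106 95
f 106 93 94
f 106 94 95



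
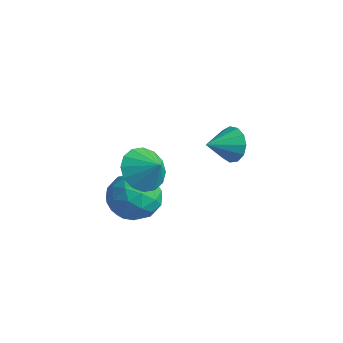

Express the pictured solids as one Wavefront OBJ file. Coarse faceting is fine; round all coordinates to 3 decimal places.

v -3.104 -2.419 -2.04
v -2.243 -2.289 -2.864
v -3.277 -4.291 -2.516
v -2.416 -4.161 -3.34
v -2.144 -4.099 -2.174
v -2.037 -2.942 -1.88
v -3.483 -3.638 -3.5
v -3.376 -2.481 -3.206
v -2.477 -3.042 -3.766
v -1.65 -3.327 -2.947
v -3.87 -3.253 -2.433
v -3.043 -3.538 -1.614
v -2.658 -2.19 -2.41
v -2.862 -4.39 -2.97
v -2.702 -4.354 -2.285
v -2.196 -4.278 -2.769
v -2.537 -2.573 -1.832
v -2.031 -2.497 -2.316
v -1.973 -3.561 -1.911
v -3.489 -4.083 -3.064
v -2.983 -4.007 -3.548
v -3.324 -2.302 -2.611
v -2.818 -2.226 -3.095
v -3.547 -3.019 -3.469
v -2.29 -2.556 -3.425
v -2.392 -3.656 -3.705
v -3.019 -3.349 -3.799
v -2.956 -2.669 -3.626
v -1.804 -2.723 -2.943
v -1.905 -3.824 -3.223
v -1.746 -3.787 -2.538
v -1.683 -3.107 -2.365
v -1.941 -3.166 -3.474
v -3.615 -2.756 -2.157
v -3.716 -3.857 -2.437
v -3.837 -3.473 -3.015
v -3.774 -2.793 -2.842
v -3.128 -2.924 -1.675
v -3.23 -4.024 -1.955
v -2.564 -3.911 -1.754
v -2.501 -3.231 -1.581
v -3.579 -3.414 -1.906
v -2.267 1.501 -1.693
v -1.795 1.711 -0.956
v -2.473 0.259 -1.207
v -2.278 1.831 -0.856
v -2.757 1.846 -1.021
v -3.08 1.751 -1.4
v -3.145 1.577 -1.872
v -2.931 1.379 -2.287
v -2.507 1.22 -2.514
v -2.005 1.15 -2.479
v -1.587 1.191 -2.196
v -1.385 1.331 -1.752
v -1.462 1.525 -1.29
v -1.702 -3.711 -0.236
v -1.095 -4.235 -0.914
v -0.818 -3.609 0.476
v -1.043 -3.712 -1.054
v -1.168 -3.189 -0.974
v -1.435 -2.806 -0.697
v -1.775 -2.665 -0.296
v -2.094 -2.805 0.121
v -2.309 -3.187 0.442
v -2.361 -3.71 0.581
v -2.236 -4.233 0.502
v -1.969 -4.616 0.224
v -1.629 -4.757 -0.176
v -1.31 -4.617 -0.593
f 1 38 17
f 38 12 41
f 17 41 6
f 38 41 17
f 1 17 13
f 17 6 18
f 13 18 2
f 17 18 13
f 1 13 22
f 13 2 23
f 22 23 8
f 13 23 22
f 1 22 34
f 22 8 37
f 34 37 11
f 22 37 34
f 1 34 38
f 34 11 42
f 38 42 12
f 34 42 38
f 2 18 29
f 18 6 32
f 29 32 10
f 18 32 29
f 6 41 19
f 41 12 40
f 19 40 5
f 41 40 19
f 12 42 39
f 42 11 35
f 39 35 3
f 42 35 39
f 11 37 36
f 37 8 24
f 36 24 7
f 37 24 36
f 8 23 28
f 23 2 25
f 28 25 9
f 23 25 28
f 4 30 16
f 30 10 31
f 16 31 5
f 30 31 16
f 4 16 14
f 16 5 15
f 14 15 3
f 16 15 14
f 4 14 21
f 14 3 20
f 21 20 7
f 14 20 21
f 4 21 26
f 21 7 27
f 26 27 9
f 21 27 26
f 4 26 30
f 26 9 33
f 30 33 10
f 26 33 30
f 5 31 19
f 31 10 32
f 19 32 6
f 31 32 19
f 3 15 39
f 15 5 40
f 39 40 12
f 15 40 39
f 7 20 36
f 20 3 35
f 36 35 11
f 20 35 36
f 9 27 28
f 27 7 24
f 28 24 8
f 27 24 28
f 10 33 29
f 33 9 25
f 29 25 2
f 33 25 29
f 44 43 46
f 44 46 45
f 46 43 47
f 46 47 45
f 47 43 48
f 47 48 45
f 48 43 49
f 48 49 45
f 49 43 50
f 49 50 45
f 50 43 51
f 50 51 45
f 51 43 52
f 51 52 45
f 52 43 53
f 52 53 45
f 53 43 54
f 53 54 45
f 54 43 55
f 54 55 45
f 55 43 44
f 55 44 45
f 57 56 59
f 57 59 58
f 59 56 60
f 59 60 58
f 60 56 61
f 60 61 58
f 61 56 62
f 61 62 58
f 62 56 63
f 62 63 58
f 63 56 64
f 63 64 58
f 64 56 65
f 64 65 58
f 65 56 66
f 65 66 58
f 66 56 67
f 66 67 58
f 67 56 68
f 67 68 58
f 68 56 69
f 68 69 58
f 69 56 57
f 69 57 58



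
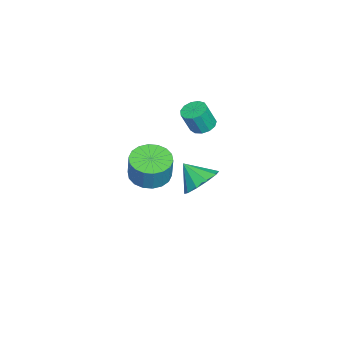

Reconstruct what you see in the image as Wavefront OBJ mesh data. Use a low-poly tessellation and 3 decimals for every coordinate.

v 3.631 -2.565 2.1
v 4.557 -2.221 1.805
v 4.934 -2.072 3.166
v 4.009 -2.415 3.46
v 4.309 -1.837 1.832
v 4.687 -1.688 3.192
v 3.927 -1.596 1.911
v 4.305 -1.447 3.272
v 3.486 -1.547 2.028
v 3.864 -1.398 3.389
v 3.075 -1.7 2.159
v 3.452 -1.551 3.52
v 2.773 -2.024 2.279
v 3.151 -1.875 3.639
v 2.641 -2.455 2.362
v 3.019 -2.306 3.723
v 2.706 -2.908 2.394
v 3.083 -2.759 3.755
v 2.953 -3.292 2.368
v 3.331 -3.143 3.728
v 3.335 -3.533 2.288
v 3.713 -3.384 3.649
v 3.776 -3.582 2.171
v 4.154 -3.433 3.532
v 4.188 -3.429 2.04
v 4.565 -3.28 3.401
v 4.489 -3.105 1.921
v 4.867 -2.956 3.281
v 4.621 -2.674 1.837
v 4.999 -2.525 3.198
v -2.377 -1.231 1.477
v -1.686 -1.143 1.335
v -1.373 -1.562 2.601
v -2.063 -1.649 2.743
v -1.816 -0.795 1.482
v -1.503 -1.213 2.749
v -2.124 -0.585 1.628
v -1.811 -1.003 2.894
v -2.512 -0.58 1.725
v -2.199 -0.998 2.992
v -2.857 -0.781 1.744
v -2.544 -1.2 3.01
v -3.049 -1.126 1.678
v -2.736 -1.544 2.944
v -3.028 -1.504 1.548
v -2.715 -1.922 2.814
v -2.8 -1.795 1.395
v -2.487 -2.213 2.662
v -2.438 -1.907 1.269
v -2.125 -2.325 2.535
v -2.056 -1.804 1.208
v -1.743 -2.223 2.474
v -1.776 -1.52 1.233
v -1.463 -1.938 2.499
v -0.664 -0.941 -1.573
v 0.362 -0.982 -1.207
v -1.056 -1.959 -0.587
v 0.033 -0.513 -0.853
v -0.562 -0.207 -0.774
v -1.196 -0.181 -1
v -1.627 -0.446 -1.444
v -1.69 -0.9 -1.938
v -1.362 -1.369 -2.293
v -0.767 -1.675 -2.372
v -0.132 -1.701 -2.146
v 0.299 -1.436 -1.701
f 2 1 5
f 2 5 3
f 3 5 6
f 3 6 4
f 5 1 7
f 5 7 6
f 6 7 8
f 6 8 4
f 7 1 9
f 7 9 8
f 8 9 10
f 8 10 4
f 9 1 11
f 9 11 10
f 10 11 12
f 10 12 4
f 11 1 13
f 11 13 12
f 12 13 14
f 12 14 4
f 13 1 15
f 13 15 14
f 14 15 16
f 14 16 4
f 15 1 17
f 15 17 16
f 16 17 18
f 16 18 4
f 17 1 19
f 17 19 18
f 18 19 20
f 18 20 4
f 19 1 21
f 19 21 20
f 20 21 22
f 20 22 4
f 21 1 23
f 21 23 22
f 22 23 24
f 22 24 4
f 23 1 25
f 23 25 24
f 24 25 26
f 24 26 4
f 25 1 27
f 25 27 26
f 26 27 28
f 26 28 4
f 27 1 29
f 27 29 28
f 28 29 30
f 28 30 4
f 29 1 2
f 29 2 30
f 30 2 3
f 30 3 4
f 32 31 35
f 32 35 33
f 33 35 36
f 33 36 34
f 35 31 37
f 35 37 36
f 36 37 38
f 36 38 34
f 37 31 39
f 37 39 38
f 38 39 40
f 38 40 34
f 39 31 41
f 39 41 40
f 40 41 42
f 40 42 34
f 41 31 43
f 41 43 42
f 42 43 44
f 42 44 34
f 43 31 45
f 43 45 44
f 44 45 46
f 44 46 34
f 45 31 47
f 45 47 46
f 46 47 48
f 46 48 34
f 47 31 49
f 47 49 48
f 48 49 50
f 48 50 34
f 49 31 51
f 49 51 50
f 50 51 52
f 50 52 34
f 51 31 53
f 51 53 52
f 52 53 54
f 52 54 34
f 53 31 32
f 53 32 54
f 54 32 33
f 54 33 34
f 56 55 58
f 56 58 57
f 58 55 59
f 58 59 57
f 59 55 60
f 59 60 57
f 60 55 61
f 60 61 57
f 61 55 62
f 61 62 57
f 62 55 63
f 62 63 57
f 63 55 64
f 63 64 57
f 64 55 65
f 64 65 57
f 65 55 66
f 65 66 57
f 66 55 56
f 66 56 57



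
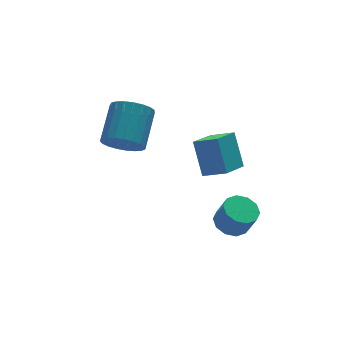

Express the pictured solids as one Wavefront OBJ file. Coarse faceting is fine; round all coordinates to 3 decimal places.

v 1.453 -2.562 0.958
v 1.499 -1.501 2.485
v 0.667 -1.763 0.427
v 0.714 -0.702 1.954
v 2.706 -1.738 0.346
v 2.753 -0.677 1.873
v 1.921 -0.939 -0.185
v 1.967 0.122 1.342
v -2.232 0.263 2.078
v -1.894 0.698 1.22
v -0.81 2.072 2.344
v -1.148 1.637 3.202
v -2.249 0.917 1.295
v -1.165 2.291 2.419
v -2.602 1.022 1.506
v -1.518 2.396 2.63
v -2.89 0.997 1.816
v -1.806 2.371 2.94
v -3.065 0.844 2.171
v -1.981 2.218 3.295
v -3.096 0.591 2.51
v -2.012 1.965 3.634
v -2.977 0.281 2.774
v -1.893 1.655 3.898
v -2.73 -0.032 2.918
v -1.646 1.342 4.042
v -2.396 -0.294 2.917
v -1.312 1.08 4.041
v -2.034 -0.459 2.771
v -0.95 0.915 3.894
v -1.706 -0.5 2.504
v -0.622 0.874 3.628
v -1.47 -0.409 2.165
v -0.386 0.965 3.288
v -1.365 -0.202 1.81
v -0.281 1.172 2.934
v -1.41 0.086 1.501
v -0.326 1.46 2.625
v -1.597 0.404 1.293
v -0.513 1.778 2.416
v 1.932 -2.151 -3.034
v 2.686 -2.471 -3.327
v 2.962 -2.929 -2.12
v 2.208 -2.609 -1.826
v 2.774 -1.968 -3.156
v 3.049 -2.426 -1.949
v 2.54 -1.536 -2.939
v 2.816 -1.994 -1.732
v 2.074 -1.338 -2.758
v 2.35 -1.796 -1.551
v 1.554 -1.451 -2.682
v 1.829 -1.909 -1.475
v 1.178 -1.831 -2.74
v 1.454 -2.289 -1.533
v 1.091 -2.334 -2.911
v 1.366 -2.792 -1.704
v 1.324 -2.766 -3.128
v 1.6 -3.224 -1.921
v 1.79 -2.964 -3.309
v 2.066 -3.422 -2.102
v 2.311 -2.851 -3.385
v 2.586 -3.309 -2.178
f 2 4 1
f 5 2 1
f 1 4 3
f 3 5 1
f 2 8 4
f 6 2 5
f 6 8 2
f 4 8 3
f 7 5 3
f 3 8 7
f 7 6 5
f 8 6 7
f 10 9 13
f 10 13 11
f 11 13 14
f 11 14 12
f 13 9 15
f 13 15 14
f 14 15 16
f 14 16 12
f 15 9 17
f 15 17 16
f 16 17 18
f 16 18 12
f 17 9 19
f 17 19 18
f 18 19 20
f 18 20 12
f 19 9 21
f 19 21 20
f 20 21 22
f 20 22 12
f 21 9 23
f 21 23 22
f 22 23 24
f 22 24 12
f 23 9 25
f 23 25 24
f 24 25 26
f 24 26 12
f 25 9 27
f 25 27 26
f 26 27 28
f 26 28 12
f 27 9 29
f 27 29 28
f 28 29 30
f 28 30 12
f 29 9 31
f 29 31 30
f 30 31 32
f 30 32 12
f 31 9 33
f 31 33 32
f 32 33 34
f 32 34 12
f 33 9 35
f 33 35 34
f 34 35 36
f 34 36 12
f 35 9 37
f 35 37 36
f 36 37 38
f 36 38 12
f 37 9 39
f 37 39 38
f 38 39 40
f 38 40 12
f 39 9 10
f 39 10 40
f 40 10 11
f 40 11 12
f 42 41 45
f 42 45 43
f 43 45 46
f 43 46 44
f 45 41 47
f 45 47 46
f 46 47 48
f 46 48 44
f 47 41 49
f 47 49 48
f 48 49 50
f 48 50 44
f 49 41 51
f 49 51 50
f 50 51 52
f 50 52 44
f 51 41 53
f 51 53 52
f 52 53 54
f 52 54 44
f 53 41 55
f 53 55 54
f 54 55 56
f 54 56 44
f 55 41 57
f 55 57 56
f 56 57 58
f 56 58 44
f 57 41 59
f 57 59 58
f 58 59 60
f 58 60 44
f 59 41 61
f 59 61 60
f 60 61 62
f 60 62 44
f 61 41 42
f 61 42 62
f 62 42 43
f 62 43 44



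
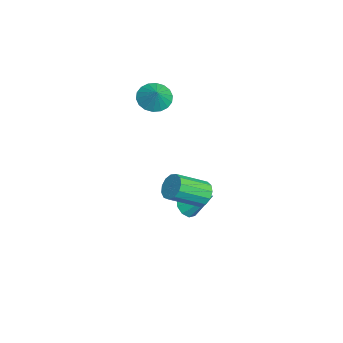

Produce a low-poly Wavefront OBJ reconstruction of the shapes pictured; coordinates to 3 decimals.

v -0.569 -2.041 -3.347
v -0.176 -2.523 -3.048
v 0.029 -0.839 -2.193
v 0.064 -2.311 -3.394
v 0.008 -1.972 -3.718
v -0.318 -1.666 -3.868
v -0.761 -1.535 -3.774
v -1.115 -1.641 -3.48
v -1.213 -1.934 -3.124
v -1.01 -2.277 -2.871
v -0.6 -2.51 -2.841
v 2.272 -1.505 -0.396
v 2.915 -1.186 -0.259
v 3.43 -2.637 0.693
v 2.788 -2.955 0.556
v 2.663 -1.075 0.047
v 3.178 -2.526 0.999
v 2.287 -1.101 0.212
v 2.803 -2.551 1.164
v 1.906 -1.254 0.184
v 2.422 -2.705 1.136
v 1.642 -1.487 -0.028
v 2.158 -2.938 0.924
v 1.578 -1.726 -0.357
v 2.093 -3.177 0.595
v 1.734 -1.894 -0.698
v 2.25 -3.345 0.254
v 2.061 -1.939 -0.943
v 2.577 -3.39 0.008
v 2.455 -1.846 -1.015
v 2.971 -3.296 -0.063
v 2.791 -1.644 -0.89
v 3.307 -3.095 0.062
v 2.963 -1.398 -0.608
v 3.478 -2.849 0.344
v -2.46 -3.481 3.158
v -1.886 -3.958 2.692
v -1.74 -3.379 3.942
v -1.811 -3.592 2.575
v -1.864 -3.204 2.573
v -2.035 -2.871 2.688
v -2.291 -2.659 2.895
v -2.58 -2.609 3.154
v -2.846 -2.733 3.415
v -3.035 -3.004 3.624
v -3.11 -3.37 3.741
v -3.057 -3.758 3.743
v -2.886 -4.091 3.628
v -2.63 -4.304 3.421
v -2.341 -4.353 3.161
v -2.075 -4.23 2.901
f 2 1 4
f 2 4 3
f 4 1 5
f 4 5 3
f 5 1 6
f 5 6 3
f 6 1 7
f 6 7 3
f 7 1 8
f 7 8 3
f 8 1 9
f 8 9 3
f 9 1 10
f 9 10 3
f 10 1 11
f 10 11 3
f 11 1 2
f 11 2 3
f 13 12 16
f 13 16 14
f 14 16 17
f 14 17 15
f 16 12 18
f 16 18 17
f 17 18 19
f 17 19 15
f 18 12 20
f 18 20 19
f 19 20 21
f 19 21 15
f 20 12 22
f 20 22 21
f 21 22 23
f 21 23 15
f 22 12 24
f 22 24 23
f 23 24 25
f 23 25 15
f 24 12 26
f 24 26 25
f 25 26 27
f 25 27 15
f 26 12 28
f 26 28 27
f 27 28 29
f 27 29 15
f 28 12 30
f 28 30 29
f 29 30 31
f 29 31 15
f 30 12 32
f 30 32 31
f 31 32 33
f 31 33 15
f 32 12 34
f 32 34 33
f 33 34 35
f 33 35 15
f 34 12 13
f 34 13 35
f 35 13 14
f 35 14 15
f 37 36 39
f 37 39 38
f 39 36 40
f 39 40 38
f 40 36 41
f 40 41 38
f 41 36 42
f 41 42 38
f 42 36 43
f 42 43 38
f 43 36 44
f 43 44 38
f 44 36 45
f 44 45 38
f 45 36 46
f 45 46 38
f 46 36 47
f 46 47 38
f 47 36 48
f 47 48 38
f 48 36 49
f 48 49 38
f 49 36 50
f 49 50 38
f 50 36 51
f 50 51 38
f 51 36 37
f 51 37 38



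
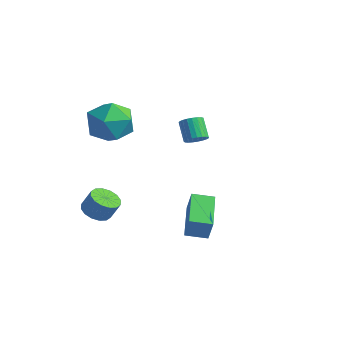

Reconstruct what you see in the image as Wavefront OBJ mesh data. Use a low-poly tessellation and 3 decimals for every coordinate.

v -2.505 -3.673 -3.99
v -2.102 -4.294 -3.994
v -1.713 -4.048 -3.095
v -2.115 -3.427 -3.09
v -1.88 -4.031 -4.162
v -1.491 -3.785 -3.263
v -1.826 -3.672 -4.284
v -1.436 -3.426 -3.385
v -1.953 -3.313 -4.327
v -1.564 -3.067 -3.428
v -2.228 -3.051 -4.279
v -1.839 -2.805 -3.38
v -2.577 -2.955 -4.154
v -2.188 -2.709 -3.255
v -2.907 -3.052 -3.985
v -2.518 -2.806 -3.086
v -3.129 -3.315 -3.817
v -2.74 -3.069 -2.918
v -3.184 -3.674 -3.695
v -2.794 -3.428 -2.796
v -3.056 -4.033 -3.652
v -2.667 -3.787 -2.753
v -2.781 -4.295 -3.7
v -2.392 -4.049 -2.801
v -2.432 -4.391 -3.825
v -2.043 -4.145 -2.926
v -2.543 -2.36 1.103
v -1.34 -2.476 1.068
v -2.66 -3.924 2.272
v -1.457 -4.04 2.237
v -1.957 -3.103 2.815
v -1.885 -2.137 2.092
v -2.115 -4.263 1.248
v -2.043 -3.297 0.525
v -1.075 -3.652 1.157
v -0.978 -2.935 2.126
v -3.022 -3.465 1.214
v -2.925 -2.748 2.183
v -0.276 0.274 -0.128
v 0.036 0.013 0.257
v -0.652 0.365 1.053
v -0.964 0.626 0.668
v 0.135 0.224 0.249
v -0.553 0.576 1.045
v 0.163 0.443 0.176
v -0.526 0.795 0.972
v 0.115 0.634 0.05
v -0.574 0.985 0.847
v -0.001 0.761 -0.106
v -0.689 1.113 0.69
v -0.164 0.805 -0.266
v -0.853 1.157 0.53
v -0.347 0.757 -0.403
v -1.035 1.109 0.394
v -0.517 0.625 -0.492
v -1.205 0.977 0.305
v -0.645 0.433 -0.518
v -1.334 0.785 0.279
v -0.71 0.213 -0.477
v -1.398 0.565 0.32
v -0.7 0.004 -0.375
v -1.388 0.356 0.421
v -0.616 -0.159 -0.231
v -1.304 0.193 0.566
v -0.473 -0.247 -0.069
v -1.162 0.105 0.727
v -0.297 -0.244 0.083
v -0.985 0.108 0.879
v -0.116 -0.152 0.198
v -0.805 0.2 0.994
v 1.709 -2.247 -2.443
v 2.072 -2.325 -1.365
v 2.406 -1.539 -2.626
v 2.769 -1.618 -1.549
v 2.931 -3.582 -2.951
v 3.294 -3.661 -1.874
v 3.628 -2.875 -3.135
v 3.991 -2.953 -2.057
f 2 1 5
f 2 5 3
f 3 5 6
f 3 6 4
f 5 1 7
f 5 7 6
f 6 7 8
f 6 8 4
f 7 1 9
f 7 9 8
f 8 9 10
f 8 10 4
f 9 1 11
f 9 11 10
f 10 11 12
f 10 12 4
f 11 1 13
f 11 13 12
f 12 13 14
f 12 14 4
f 13 1 15
f 13 15 14
f 14 15 16
f 14 16 4
f 15 1 17
f 15 17 16
f 16 17 18
f 16 18 4
f 17 1 19
f 17 19 18
f 18 19 20
f 18 20 4
f 19 1 21
f 19 21 20
f 20 21 22
f 20 22 4
f 21 1 23
f 21 23 22
f 22 23 24
f 22 24 4
f 23 1 25
f 23 25 24
f 24 25 26
f 24 26 4
f 25 1 2
f 25 2 26
f 26 2 3
f 26 3 4
f 27 38 32
f 27 32 28
f 27 28 34
f 27 34 37
f 27 37 38
f 28 32 36
f 32 38 31
f 38 37 29
f 37 34 33
f 34 28 35
f 30 36 31
f 30 31 29
f 30 29 33
f 30 33 35
f 30 35 36
f 31 36 32
f 29 31 38
f 33 29 37
f 35 33 34
f 36 35 28
f 40 39 43
f 40 43 41
f 41 43 44
f 41 44 42
f 43 39 45
f 43 45 44
f 44 45 46
f 44 46 42
f 45 39 47
f 45 47 46
f 46 47 48
f 46 48 42
f 47 39 49
f 47 49 48
f 48 49 50
f 48 50 42
f 49 39 51
f 49 51 50
f 50 51 52
f 50 52 42
f 51 39 53
f 51 53 52
f 52 53 54
f 52 54 42
f 53 39 55
f 53 55 54
f 54 55 56
f 54 56 42
f 55 39 57
f 55 57 56
f 56 57 58
f 56 58 42
f 57 39 59
f 57 59 58
f 58 59 60
f 58 60 42
f 59 39 61
f 59 61 60
f 60 61 62
f 60 62 42
f 61 39 63
f 61 63 62
f 62 63 64
f 62 64 42
f 63 39 65
f 63 65 64
f 64 65 66
f 64 66 42
f 65 39 67
f 65 67 66
f 66 67 68
f 66 68 42
f 67 39 69
f 67 69 68
f 68 69 70
f 68 70 42
f 69 39 40
f 69 40 70
f 70 40 41
f 70 41 42
f 72 74 71
f 75 72 71
f 71 74 73
f 73 75 71
f 72 78 74
f 76 72 75
f 76 78 72
f 74 78 73
f 77 75 73
f 73 78 77
f 77 76 75
f 78 76 77



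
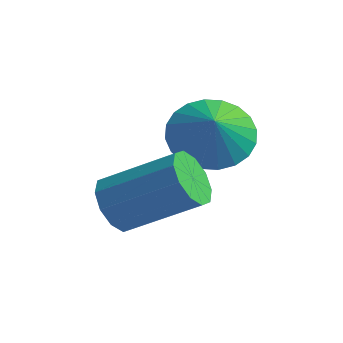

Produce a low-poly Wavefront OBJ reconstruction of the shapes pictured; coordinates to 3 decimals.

v 1.193 -2.281 -1.866
v 1.465 -1.837 -2.499
v 3.179 -1.274 -1.367
v 2.907 -1.719 -0.734
v 1.176 -1.537 -2.21
v 2.89 -0.974 -1.078
v 0.893 -1.522 -1.789
v 2.607 -0.959 -0.658
v 0.725 -1.797 -1.398
v 2.439 -1.234 -0.266
v 0.736 -2.257 -1.186
v 2.45 -1.694 -0.054
v 0.921 -2.726 -1.233
v 2.635 -2.163 -0.101
v 1.21 -3.026 -1.522
v 2.924 -2.463 -0.39
v 1.493 -3.041 -1.942
v 3.207 -2.478 -0.811
v 1.661 -2.766 -2.334
v 3.375 -2.203 -1.202
v 1.65 -2.306 -2.546
v 3.364 -1.743 -1.414
v 2.611 -0.098 -0.365
v 3.241 0.748 -0.092
v 2.929 -0.622 0.525
v 2.876 0.852 0.099
v 2.47 0.811 0.22
v 2.086 0.631 0.252
v 1.781 0.34 0.189
v 1.604 -0.017 0.043
v 1.579 -0.387 -0.166
v 1.712 -0.713 -0.405
v 1.981 -0.945 -0.638
v 2.347 -1.048 -0.829
v 2.752 -1.007 -0.95
v 3.137 -0.828 -0.981
v 3.441 -0.537 -0.919
v 3.619 -0.18 -0.773
v 3.643 0.19 -0.564
v 3.511 0.516 -0.325
f 2 1 5
f 2 5 3
f 3 5 6
f 3 6 4
f 5 1 7
f 5 7 6
f 6 7 8
f 6 8 4
f 7 1 9
f 7 9 8
f 8 9 10
f 8 10 4
f 9 1 11
f 9 11 10
f 10 11 12
f 10 12 4
f 11 1 13
f 11 13 12
f 12 13 14
f 12 14 4
f 13 1 15
f 13 15 14
f 14 15 16
f 14 16 4
f 15 1 17
f 15 17 16
f 16 17 18
f 16 18 4
f 17 1 19
f 17 19 18
f 18 19 20
f 18 20 4
f 19 1 21
f 19 21 20
f 20 21 22
f 20 22 4
f 21 1 2
f 21 2 22
f 22 2 3
f 22 3 4
f 24 23 26
f 24 26 25
f 26 23 27
f 26 27 25
f 27 23 28
f 27 28 25
f 28 23 29
f 28 29 25
f 29 23 30
f 29 30 25
f 30 23 31
f 30 31 25
f 31 23 32
f 31 32 25
f 32 23 33
f 32 33 25
f 33 23 34
f 33 34 25
f 34 23 35
f 34 35 25
f 35 23 36
f 35 36 25
f 36 23 37
f 36 37 25
f 37 23 38
f 37 38 25
f 38 23 39
f 38 39 25
f 39 23 40
f 39 40 25
f 40 23 24
f 40 24 25



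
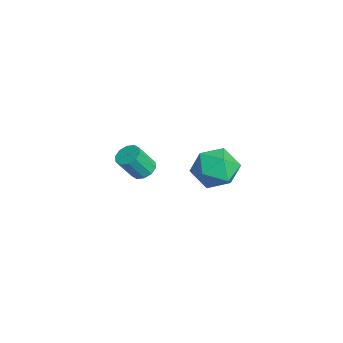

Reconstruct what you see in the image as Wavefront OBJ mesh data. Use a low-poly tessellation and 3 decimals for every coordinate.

v -4.072 -1.518 -0.658
v -3.512 -1.285 -0.594
v -3.347 -1.99 0.522
v -3.908 -2.222 0.458
v -3.754 -1.058 -0.415
v -3.589 -1.763 0.701
v -4.117 -1.006 -0.328
v -3.952 -1.711 0.787
v -4.463 -1.15 -0.368
v -4.298 -1.855 0.748
v -4.66 -1.434 -0.518
v -4.495 -2.139 0.598
v -4.633 -1.75 -0.722
v -4.468 -2.455 0.394
v -4.391 -1.977 -0.901
v -4.226 -2.682 0.215
v -4.028 -2.029 -0.987
v -3.863 -2.734 0.128
v -3.682 -1.885 -0.948
v -3.517 -2.59 0.168
v -3.485 -1.601 -0.798
v -3.32 -2.306 0.318
v 0.601 0.768 3.485
v 1.321 1.29 2.905
v 0.879 -0.65 2.555
v 1.599 -0.128 1.975
v 1.802 -0.358 2.991
v 1.63 0.518 3.567
v 0.57 0.122 1.893
v 0.398 0.998 2.469
v 1.302 0.89 1.921
v 2.063 0.594 2.6
v 0.137 0.046 2.86
v 0.898 -0.25 3.539
f 2 1 5
f 2 5 3
f 3 5 6
f 3 6 4
f 5 1 7
f 5 7 6
f 6 7 8
f 6 8 4
f 7 1 9
f 7 9 8
f 8 9 10
f 8 10 4
f 9 1 11
f 9 11 10
f 10 11 12
f 10 12 4
f 11 1 13
f 11 13 12
f 12 13 14
f 12 14 4
f 13 1 15
f 13 15 14
f 14 15 16
f 14 16 4
f 15 1 17
f 15 17 16
f 16 17 18
f 16 18 4
f 17 1 19
f 17 19 18
f 18 19 20
f 18 20 4
f 19 1 21
f 19 21 20
f 20 21 22
f 20 22 4
f 21 1 2
f 21 2 22
f 22 2 3
f 22 3 4
f 23 34 28
f 23 28 24
f 23 24 30
f 23 30 33
f 23 33 34
f 24 28 32
f 28 34 27
f 34 33 25
f 33 30 29
f 30 24 31
f 26 32 27
f 26 27 25
f 26 25 29
f 26 29 31
f 26 31 32
f 27 32 28
f 25 27 34
f 29 25 33
f 31 29 30
f 32 31 24



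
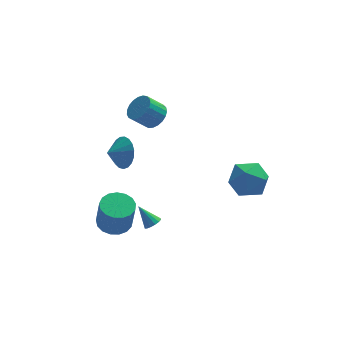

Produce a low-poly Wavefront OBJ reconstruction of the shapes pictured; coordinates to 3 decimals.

v 2.558 -2.236 0.804
v 3.595 -1.817 1.291
v 3.105 -4.083 1.229
v 4.142 -3.664 1.716
v 3.078 -3.449 2.271
v 2.74 -2.307 2.008
v 3.96 -3.593 0.512
v 3.622 -2.451 0.249
v 4.462 -2.655 1.11
v 3.916 -2.567 2.197
v 2.784 -3.333 0.323
v 2.238 -3.245 1.41
v -1.662 -2.989 -1.761
v -1.318 -2.599 -1.754
v -2.338 -2.411 -0.759
v -1.508 -2.52 -1.927
v -1.74 -2.567 -2.056
v -1.95 -2.727 -2.106
v -2.084 -2.957 -2.064
v -2.104 -3.195 -1.941
v -2.006 -3.378 -1.769
v -1.816 -3.457 -1.596
v -1.585 -3.41 -1.467
v -1.374 -3.25 -1.417
v -1.24 -3.02 -1.459
v -1.22 -2.782 -1.582
v -0.684 3.479 1.648
v -0.066 3.554 2.256
v -0.979 3.417 3.2
v -1.596 3.341 2.592
v -0.167 3.898 2.208
v -1.08 3.761 3.152
v -0.358 4.17 2.064
v -1.27 4.033 3.008
v -0.604 4.322 1.847
v -1.517 4.185 2.791
v -0.865 4.328 1.596
v -1.778 4.191 2.54
v -1.094 4.187 1.354
v -2.007 4.05 2.298
v -1.252 3.924 1.163
v -2.165 3.787 2.107
v -1.312 3.584 1.056
v -2.225 3.447 2
v -1.263 3.225 1.051
v -2.176 3.088 1.995
v -1.114 2.911 1.149
v -2.027 2.774 2.093
v -0.891 2.694 1.334
v -1.803 2.557 2.278
v -0.632 2.613 1.573
v -1.544 2.476 2.517
v -0.381 2.682 1.825
v -1.294 2.545 2.769
v -0.183 2.889 2.046
v -1.096 2.752 2.99
v -0.072 3.197 2.199
v -0.984 3.06 3.143
v -2.76 0.746 1.052
v -2.28 0.496 1.94
v -3.64 0.394 1.428
v -2.409 0.902 2.018
v -2.598 1.28 1.929
v -2.816 1.566 1.689
v -3.023 1.711 1.338
v -3.186 1.688 0.938
v -3.274 1.503 0.557
v -3.274 1.186 0.262
v -3.184 0.794 0.104
v -3.022 0.393 0.109
v -2.814 0.054 0.278
v -2.597 -0.166 0.58
v -2.408 -0.229 0.964
v -2.279 -0.122 1.363
v -2.234 0.134 1.708
v -3.519 -1.384 -2.854
v -2.646 -1.769 -3.027
v -2.487 -2.221 -1.219
v -3.361 -1.836 -1.046
v -2.553 -1.326 -2.924
v -2.395 -1.777 -1.116
v -2.683 -0.896 -2.805
v -2.524 -1.348 -0.997
v -3.003 -0.578 -2.698
v -2.845 -1.029 -0.89
v -3.442 -0.444 -2.626
v -3.284 -0.896 -0.818
v -3.899 -0.526 -2.606
v -3.74 -0.978 -0.799
v -4.268 -0.805 -2.643
v -4.11 -1.257 -0.836
v -4.466 -1.216 -2.729
v -4.308 -1.668 -0.921
v -4.447 -1.666 -2.843
v -4.289 -2.117 -1.035
v -4.216 -2.051 -2.959
v -4.057 -2.503 -1.152
v -3.825 -2.283 -3.052
v -3.666 -2.735 -1.244
v -3.364 -2.31 -3.099
v -3.205 -2.761 -1.291
v -2.938 -2.124 -3.09
v -2.78 -2.576 -1.282
f 1 12 6
f 1 6 2
f 1 2 8
f 1 8 11
f 1 11 12
f 2 6 10
f 6 12 5
f 12 11 3
f 11 8 7
f 8 2 9
f 4 10 5
f 4 5 3
f 4 3 7
f 4 7 9
f 4 9 10
f 5 10 6
f 3 5 12
f 7 3 11
f 9 7 8
f 10 9 2
f 14 13 16
f 14 16 15
f 16 13 17
f 16 17 15
f 17 13 18
f 17 18 15
f 18 13 19
f 18 19 15
f 19 13 20
f 19 20 15
f 20 13 21
f 20 21 15
f 21 13 22
f 21 22 15
f 22 13 23
f 22 23 15
f 23 13 24
f 23 24 15
f 24 13 25
f 24 25 15
f 25 13 26
f 25 26 15
f 26 13 14
f 26 14 15
f 28 27 31
f 28 31 29
f 29 31 32
f 29 32 30
f 31 27 33
f 31 33 32
f 32 33 34
f 32 34 30
f 33 27 35
f 33 35 34
f 34 35 36
f 34 36 30
f 35 27 37
f 35 37 36
f 36 37 38
f 36 38 30
f 37 27 39
f 37 39 38
f 38 39 40
f 38 40 30
f 39 27 41
f 39 41 40
f 40 41 42
f 40 42 30
f 41 27 43
f 41 43 42
f 42 43 44
f 42 44 30
f 43 27 45
f 43 45 44
f 44 45 46
f 44 46 30
f 45 27 47
f 45 47 46
f 46 47 48
f 46 48 30
f 47 27 49
f 47 49 48
f 48 49 50
f 48 50 30
f 49 27 51
f 49 51 50
f 50 51 52
f 50 52 30
f 51 27 53
f 51 53 52
f 52 53 54
f 52 54 30
f 53 27 55
f 53 55 54
f 54 55 56
f 54 56 30
f 55 27 57
f 55 57 56
f 56 57 58
f 56 58 30
f 57 27 28
f 57 28 58
f 58 28 29
f 58 29 30
f 60 59 62
f 60 62 61
f 62 59 63
f 62 63 61
f 63 59 64
f 63 64 61
f 64 59 65
f 64 65 61
f 65 59 66
f 65 66 61
f 66 59 67
f 66 67 61
f 67 59 68
f 67 68 61
f 68 59 69
f 68 69 61
f 69 59 70
f 69 70 61
f 70 59 71
f 70 71 61
f 71 59 72
f 71 72 61
f 72 59 73
f 72 73 61
f 73 59 74
f 73 74 61
f 74 59 75
f 74 75 61
f 75 59 60
f 75 60 61
f 77 76 80
f 77 80 78
f 78 80 81
f 78 81 79
f 80 76 82
f 80 82 81
f 81 82 83
f 81 83 79
f 82 76 84
f 82 84 83
f 83 84 85
f 83 85 79
f 84 76 86
f 84 86 85
f 85 86 87
f 85 87 79
f 86 76 88
f 86 88 87
f 87 88 89
f 87 89 79
f 88 76 90
f 88 90 89
f 89 90 91
f 89 91 79
f 90 76 92
f 90 92 91
f 91 92 93
f 91 93 79
f 92 76 94
f 92 94 93
f 93 94 95
f 93 95 79
f 94 76 96
f 94 96 95
f 95 96 97
f 95 97 79
f 96 76 98
f 96 98 97
f 97 98 99
f 97 99 79
f 98 76 100
f 98 100 99
f 99 100 101
f 99 101 79
f 100 76 102
f 100 102 101
f 101 102 103
f 101 103 79
f 102 76 77
f 102 77 103
f 103 77 78
f 103 78 79



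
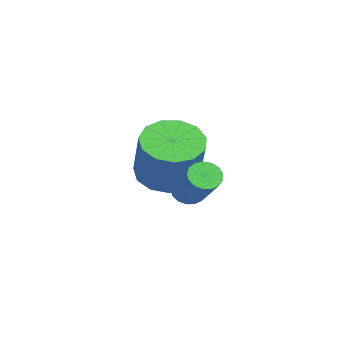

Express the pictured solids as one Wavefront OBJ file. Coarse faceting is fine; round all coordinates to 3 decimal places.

v 0.421 1.061 0.732
v 1.293 0.992 0.188
v 2.352 1.01 1.885
v 1.479 1.079 2.428
v 1.183 1.558 0.25
v 2.242 1.577 1.947
v 0.832 1.967 0.465
v 1.89 1.985 2.162
v 0.349 2.088 0.765
v 1.408 2.106 2.461
v -0.11 1.883 1.054
v 0.949 1.901 2.751
v -0.401 1.417 1.241
v 0.658 1.435 2.937
v -0.431 0.838 1.266
v 0.628 0.856 2.962
v -0.191 0.329 1.121
v 0.868 0.348 2.818
v 0.243 0.053 0.853
v 1.302 0.072 2.55
v 0.734 0.097 0.546
v 1.793 0.116 2.243
v 1.125 0.447 0.299
v 2.184 0.466 1.995
v 2.865 1.315 0.922
v 3.195 1.449 0.516
v 4.484 1.72 1.652
v 4.155 1.585 2.058
v 3.087 1.674 0.585
v 4.376 1.944 1.721
v 2.928 1.816 0.731
v 4.218 2.086 1.868
v 2.755 1.843 0.921
v 4.045 2.114 2.057
v 2.607 1.75 1.111
v 3.897 2.02 2.248
v 2.518 1.556 1.258
v 3.808 1.827 2.394
v 2.509 1.308 1.328
v 3.799 1.578 2.464
v 2.581 1.061 1.304
v 3.871 1.331 2.441
v 2.719 0.872 1.194
v 4.008 1.142 2.33
v 2.89 0.784 1.02
v 4.179 1.055 2.157
v 3.055 0.819 0.825
v 4.345 1.089 1.961
v 3.177 0.967 0.651
v 4.466 1.237 1.787
v 3.227 1.194 0.54
v 4.517 1.465 1.676
f 2 1 5
f 2 5 3
f 3 5 6
f 3 6 4
f 5 1 7
f 5 7 6
f 6 7 8
f 6 8 4
f 7 1 9
f 7 9 8
f 8 9 10
f 8 10 4
f 9 1 11
f 9 11 10
f 10 11 12
f 10 12 4
f 11 1 13
f 11 13 12
f 12 13 14
f 12 14 4
f 13 1 15
f 13 15 14
f 14 15 16
f 14 16 4
f 15 1 17
f 15 17 16
f 16 17 18
f 16 18 4
f 17 1 19
f 17 19 18
f 18 19 20
f 18 20 4
f 19 1 21
f 19 21 20
f 20 21 22
f 20 22 4
f 21 1 23
f 21 23 22
f 22 23 24
f 22 24 4
f 23 1 2
f 23 2 24
f 24 2 3
f 24 3 4
f 26 25 29
f 26 29 27
f 27 29 30
f 27 30 28
f 29 25 31
f 29 31 30
f 30 31 32
f 30 32 28
f 31 25 33
f 31 33 32
f 32 33 34
f 32 34 28
f 33 25 35
f 33 35 34
f 34 35 36
f 34 36 28
f 35 25 37
f 35 37 36
f 36 37 38
f 36 38 28
f 37 25 39
f 37 39 38
f 38 39 40
f 38 40 28
f 39 25 41
f 39 41 40
f 40 41 42
f 40 42 28
f 41 25 43
f 41 43 42
f 42 43 44
f 42 44 28
f 43 25 45
f 43 45 44
f 44 45 46
f 44 46 28
f 45 25 47
f 45 47 46
f 46 47 48
f 46 48 28
f 47 25 49
f 47 49 48
f 48 49 50
f 48 50 28
f 49 25 51
f 49 51 50
f 50 51 52
f 50 52 28
f 51 25 26
f 51 26 52
f 52 26 27
f 52 27 28



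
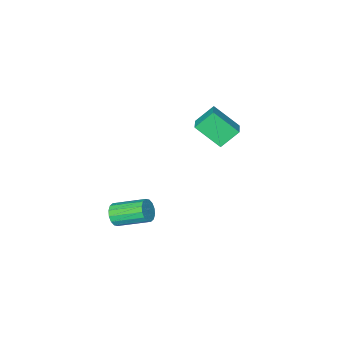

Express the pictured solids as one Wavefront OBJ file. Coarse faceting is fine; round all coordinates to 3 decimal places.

v -3.156 -1.338 0.104
v -4.247 -0.979 1.203
v -4.104 -0.028 -1.266
v -5.195 0.332 -0.167
v -2.405 -0.352 0.527
v -3.496 0.008 1.626
v -3.353 0.959 -0.843
v -4.444 1.318 0.256
v 3.935 0.717 -3.608
v 4.398 0.736 -2.968
v 3.129 2.262 -2.093
v 2.665 2.243 -2.732
v 4.557 1.014 -3.223
v 3.288 2.54 -2.347
v 4.55 1.212 -3.58
v 3.28 2.739 -2.705
v 4.377 1.278 -3.945
v 3.107 2.804 -3.07
v 4.086 1.193 -4.219
v 2.816 2.72 -3.344
v 3.754 0.981 -4.33
v 2.485 2.507 -3.455
v 3.471 0.698 -4.247
v 2.202 2.224 -3.372
v 3.312 0.42 -3.993
v 2.043 1.946 -3.117
v 3.32 0.221 -3.635
v 2.05 1.748 -2.76
v 3.493 0.156 -3.27
v 2.223 1.682 -2.395
v 3.784 0.24 -2.996
v 2.514 1.767 -2.121
v 4.115 0.453 -2.885
v 2.846 1.979 -2.01
f 2 4 1
f 5 2 1
f 1 4 3
f 3 5 1
f 2 8 4
f 6 2 5
f 6 8 2
f 4 8 3
f 7 5 3
f 3 8 7
f 7 6 5
f 8 6 7
f 10 9 13
f 10 13 11
f 11 13 14
f 11 14 12
f 13 9 15
f 13 15 14
f 14 15 16
f 14 16 12
f 15 9 17
f 15 17 16
f 16 17 18
f 16 18 12
f 17 9 19
f 17 19 18
f 18 19 20
f 18 20 12
f 19 9 21
f 19 21 20
f 20 21 22
f 20 22 12
f 21 9 23
f 21 23 22
f 22 23 24
f 22 24 12
f 23 9 25
f 23 25 24
f 24 25 26
f 24 26 12
f 25 9 27
f 25 27 26
f 26 27 28
f 26 28 12
f 27 9 29
f 27 29 28
f 28 29 30
f 28 30 12
f 29 9 31
f 29 31 30
f 30 31 32
f 30 32 12
f 31 9 33
f 31 33 32
f 32 33 34
f 32 34 12
f 33 9 10
f 33 10 34
f 34 10 11
f 34 11 12



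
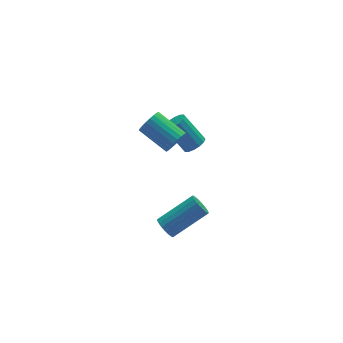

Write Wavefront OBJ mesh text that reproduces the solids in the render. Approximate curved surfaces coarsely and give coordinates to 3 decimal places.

v -1.371 1.892 -3.459
v -1.047 1.77 -3.986
v 0.834 1.846 -2.848
v 0.511 1.968 -2.321
v -1.057 2.032 -3.987
v 0.824 2.108 -2.849
v -1.121 2.27 -3.897
v 0.76 2.345 -2.759
v -1.228 2.442 -3.731
v 0.653 2.518 -2.593
v -1.36 2.519 -3.519
v 0.521 2.595 -2.381
v -1.494 2.488 -3.295
v 0.388 2.564 -2.157
v -1.606 2.354 -3.101
v 0.275 2.43 -1.963
v -1.678 2.14 -2.968
v 0.204 2.215 -1.83
v -1.696 1.883 -2.92
v 0.185 1.959 -1.782
v -1.659 1.628 -2.965
v 0.223 1.703 -1.827
v -1.571 1.418 -3.096
v 0.31 1.494 -1.958
v -1.449 1.29 -3.289
v 0.432 1.366 -2.151
v -1.313 1.267 -3.512
v 0.568 1.343 -2.374
v -1.187 1.352 -3.726
v 0.694 1.427 -2.588
v -1.093 1.53 -3.893
v 0.788 1.605 -2.755
v -0.577 2.454 2.751
v -0.045 2.55 3.197
v -0.892 3.903 3.914
v -1.423 3.806 3.469
v 0.031 2.708 2.988
v -0.816 4.061 3.706
v 0.015 2.828 2.743
v -0.832 4.181 3.461
v -0.091 2.891 2.499
v -0.938 4.244 3.217
v -0.272 2.887 2.294
v -1.118 4.24 3.012
v -0.498 2.817 2.158
v -1.345 4.17 2.876
v -0.737 2.692 2.113
v -1.583 4.045 2.831
v -0.951 2.531 2.164
v -1.798 3.883 2.882
v -1.108 2.357 2.306
v -1.955 3.71 3.023
v -1.184 2.199 2.514
v -2.031 3.552 3.232
v -1.168 2.079 2.759
v -2.015 3.432 3.477
v -1.062 2.016 3.003
v -1.909 3.369 3.721
v -0.882 2.02 3.208
v -1.728 3.373 3.926
v -0.655 2.09 3.344
v -1.502 3.443 4.062
v -0.417 2.215 3.389
v -1.263 3.568 4.107
v -0.202 2.377 3.338
v -1.049 3.729 4.056
v 0.789 3.442 1.06
v 1.111 3.085 1.467
v 0.394 3.941 2.787
v 0.071 4.298 2.38
v 1.305 3.34 1.406
v 0.587 4.197 2.727
v 1.361 3.623 1.253
v 0.643 4.479 2.574
v 1.263 3.857 1.048
v 0.545 4.713 2.369
v 1.038 3.98 0.846
v 0.32 4.836 2.167
v 0.747 3.958 0.702
v 0.029 4.815 2.022
v 0.466 3.799 0.653
v -0.251 4.655 1.973
v 0.273 3.543 0.713
v -0.445 4.4 2.034
v 0.217 3.261 0.866
v -0.501 4.117 2.187
v 0.315 3.027 1.071
v -0.403 3.883 2.392
v 0.54 2.904 1.273
v -0.178 3.76 2.594
v 0.831 2.925 1.418
v 0.113 3.782 2.738
f 2 1 5
f 2 5 3
f 3 5 6
f 3 6 4
f 5 1 7
f 5 7 6
f 6 7 8
f 6 8 4
f 7 1 9
f 7 9 8
f 8 9 10
f 8 10 4
f 9 1 11
f 9 11 10
f 10 11 12
f 10 12 4
f 11 1 13
f 11 13 12
f 12 13 14
f 12 14 4
f 13 1 15
f 13 15 14
f 14 15 16
f 14 16 4
f 15 1 17
f 15 17 16
f 16 17 18
f 16 18 4
f 17 1 19
f 17 19 18
f 18 19 20
f 18 20 4
f 19 1 21
f 19 21 20
f 20 21 22
f 20 22 4
f 21 1 23
f 21 23 22
f 22 23 24
f 22 24 4
f 23 1 25
f 23 25 24
f 24 25 26
f 24 26 4
f 25 1 27
f 25 27 26
f 26 27 28
f 26 28 4
f 27 1 29
f 27 29 28
f 28 29 30
f 28 30 4
f 29 1 31
f 29 31 30
f 30 31 32
f 30 32 4
f 31 1 2
f 31 2 32
f 32 2 3
f 32 3 4
f 34 33 37
f 34 37 35
f 35 37 38
f 35 38 36
f 37 33 39
f 37 39 38
f 38 39 40
f 38 40 36
f 39 33 41
f 39 41 40
f 40 41 42
f 40 42 36
f 41 33 43
f 41 43 42
f 42 43 44
f 42 44 36
f 43 33 45
f 43 45 44
f 44 45 46
f 44 46 36
f 45 33 47
f 45 47 46
f 46 47 48
f 46 48 36
f 47 33 49
f 47 49 48
f 48 49 50
f 48 50 36
f 49 33 51
f 49 51 50
f 50 51 52
f 50 52 36
f 51 33 53
f 51 53 52
f 52 53 54
f 52 54 36
f 53 33 55
f 53 55 54
f 54 55 56
f 54 56 36
f 55 33 57
f 55 57 56
f 56 57 58
f 56 58 36
f 57 33 59
f 57 59 58
f 58 59 60
f 58 60 36
f 59 33 61
f 59 61 60
f 60 61 62
f 60 62 36
f 61 33 63
f 61 63 62
f 62 63 64
f 62 64 36
f 63 33 65
f 63 65 64
f 64 65 66
f 64 66 36
f 65 33 34
f 65 34 66
f 66 34 35
f 66 35 36
f 68 67 71
f 68 71 69
f 69 71 72
f 69 72 70
f 71 67 73
f 71 73 72
f 72 73 74
f 72 74 70
f 73 67 75
f 73 75 74
f 74 75 76
f 74 76 70
f 75 67 77
f 75 77 76
f 76 77 78
f 76 78 70
f 77 67 79
f 77 79 78
f 78 79 80
f 78 80 70
f 79 67 81
f 79 81 80
f 80 81 82
f 80 82 70
f 81 67 83
f 81 83 82
f 82 83 84
f 82 84 70
f 83 67 85
f 83 85 84
f 84 85 86
f 84 86 70
f 85 67 87
f 85 87 86
f 86 87 88
f 86 88 70
f 87 67 89
f 87 89 88
f 88 89 90
f 88 90 70
f 89 67 91
f 89 91 90
f 90 91 92
f 90 92 70
f 91 67 68
f 91 68 92
f 92 68 69
f 92 69 70

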